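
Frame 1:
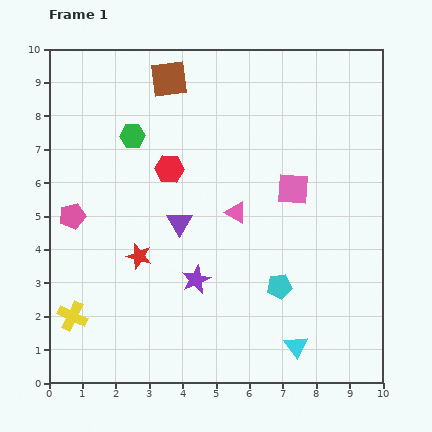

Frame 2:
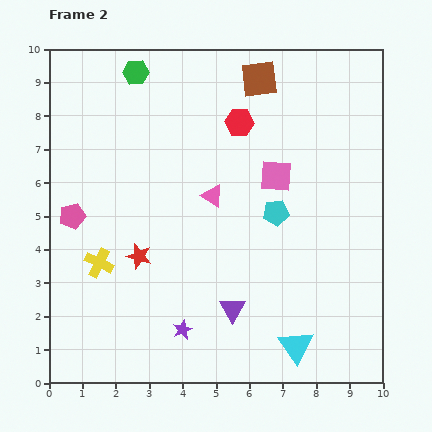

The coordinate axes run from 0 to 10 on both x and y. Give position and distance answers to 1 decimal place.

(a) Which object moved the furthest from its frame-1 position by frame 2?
the purple triangle

(moved 3.1; next 2.7)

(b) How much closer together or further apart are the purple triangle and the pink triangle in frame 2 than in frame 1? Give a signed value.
+1.8

Distance in frame 1: 1.7. Distance in frame 2: 3.5.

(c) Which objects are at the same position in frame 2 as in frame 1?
the pink pentagon, the cyan triangle, the red star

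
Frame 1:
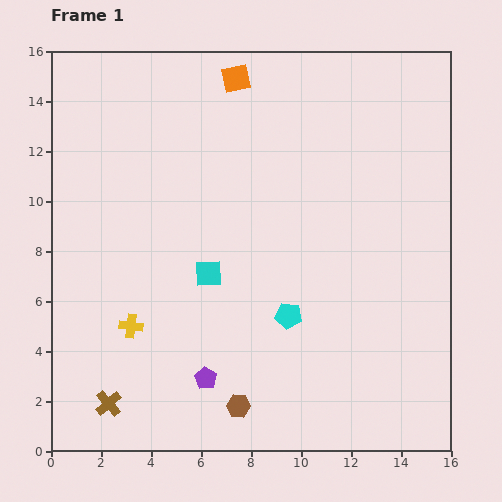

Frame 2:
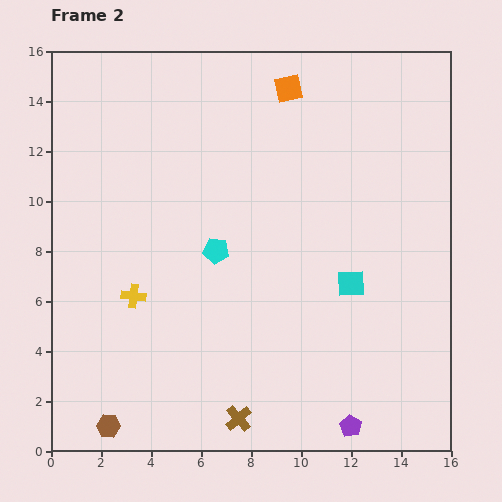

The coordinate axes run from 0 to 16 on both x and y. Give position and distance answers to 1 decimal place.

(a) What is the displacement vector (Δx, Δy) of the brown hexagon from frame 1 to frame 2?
(-5.2, -0.8)

The brown hexagon was at (7.5, 1.8) in frame 1 and (2.3, 1.0) in frame 2.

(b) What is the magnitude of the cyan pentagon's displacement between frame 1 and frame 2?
3.9

The cyan pentagon moved from (9.5, 5.4) to (6.6, 8.0), a distance of √(2.9² + 2.6²) ≈ 3.9.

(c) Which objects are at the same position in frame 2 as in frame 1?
none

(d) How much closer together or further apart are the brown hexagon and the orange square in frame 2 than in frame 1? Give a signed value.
+2.2

Distance in frame 1: 13.1. Distance in frame 2: 15.3.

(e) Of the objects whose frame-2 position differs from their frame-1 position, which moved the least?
the yellow cross

(moved 1.2)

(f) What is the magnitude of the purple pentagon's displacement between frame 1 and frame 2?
6.1

The purple pentagon moved from (6.2, 2.9) to (12.0, 1.0), a distance of √(5.8² + 1.9²) ≈ 6.1.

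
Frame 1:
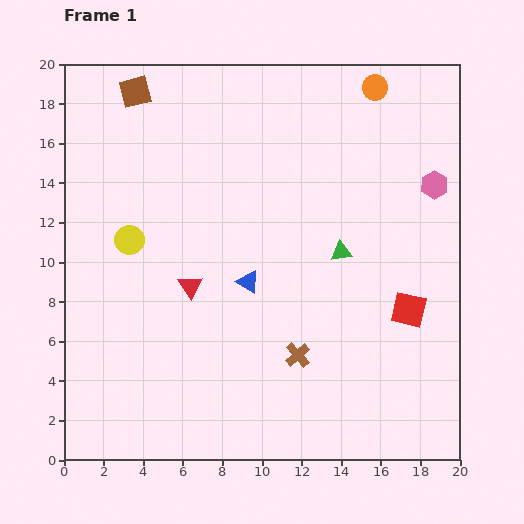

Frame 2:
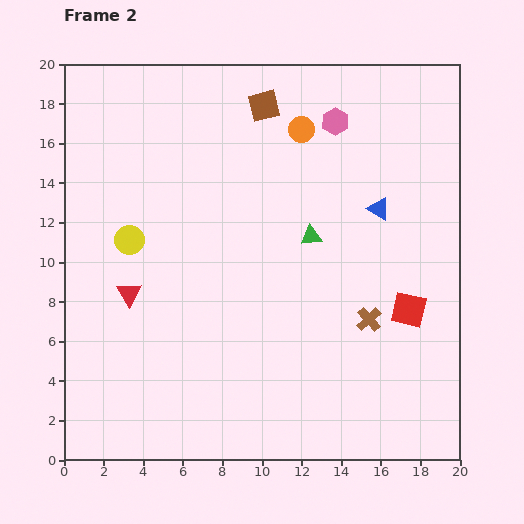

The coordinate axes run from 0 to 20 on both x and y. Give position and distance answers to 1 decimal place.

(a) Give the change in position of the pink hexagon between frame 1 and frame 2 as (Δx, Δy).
(-5.0, 3.2)

The pink hexagon was at (18.7, 13.9) in frame 1 and (13.7, 17.1) in frame 2.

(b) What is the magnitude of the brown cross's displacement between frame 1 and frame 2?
4.0

The brown cross moved from (11.8, 5.3) to (15.4, 7.1), a distance of √(3.6² + 1.8²) ≈ 4.0.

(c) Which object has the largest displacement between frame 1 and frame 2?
the blue triangle

(moved 7.6; next 6.5)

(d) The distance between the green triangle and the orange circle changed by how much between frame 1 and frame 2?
-3.1

Distance in frame 1: 8.5. Distance in frame 2: 5.4.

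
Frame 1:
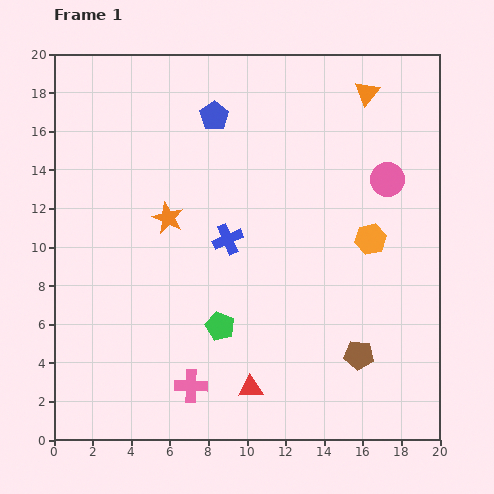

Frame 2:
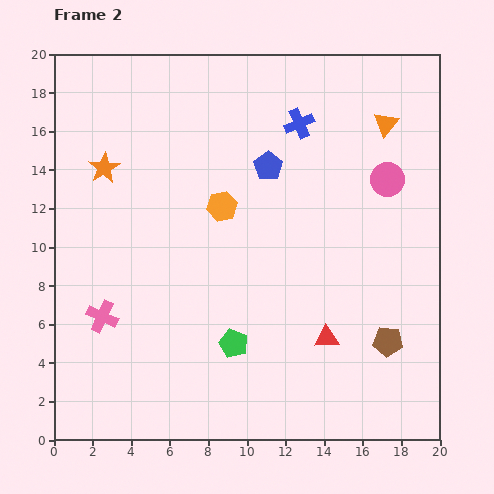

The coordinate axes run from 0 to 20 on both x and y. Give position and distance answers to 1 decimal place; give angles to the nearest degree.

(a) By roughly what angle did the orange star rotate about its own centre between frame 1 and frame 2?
16° clockwise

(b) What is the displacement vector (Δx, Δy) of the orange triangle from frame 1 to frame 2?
(1.0, -1.6)

The orange triangle was at (16.2, 18.0) in frame 1 and (17.2, 16.4) in frame 2.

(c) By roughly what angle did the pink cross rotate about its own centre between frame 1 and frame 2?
23° clockwise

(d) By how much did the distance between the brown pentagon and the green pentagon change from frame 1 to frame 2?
+0.6

Distance in frame 1: 7.4. Distance in frame 2: 8.0.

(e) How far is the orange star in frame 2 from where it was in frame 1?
4.2

The orange star moved from (5.9, 11.5) to (2.6, 14.1), a distance of √(3.3² + 2.6²) ≈ 4.2.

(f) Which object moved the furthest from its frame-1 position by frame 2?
the orange hexagon

(moved 7.9; next 7.0)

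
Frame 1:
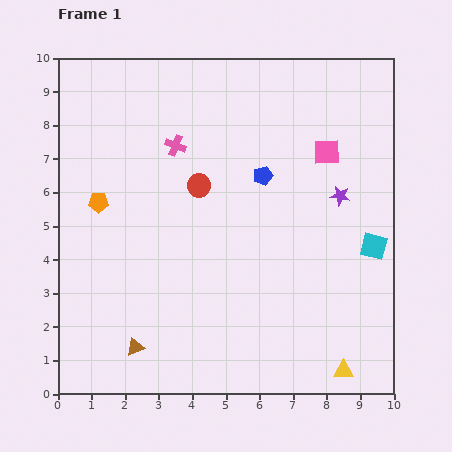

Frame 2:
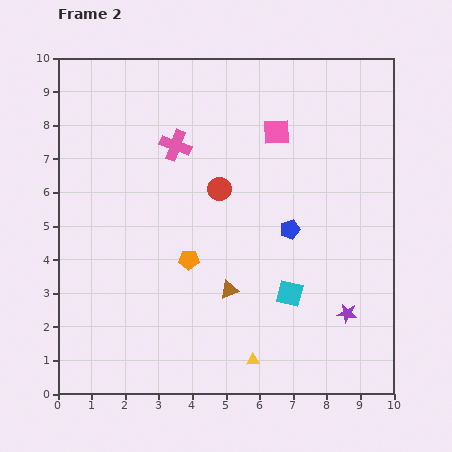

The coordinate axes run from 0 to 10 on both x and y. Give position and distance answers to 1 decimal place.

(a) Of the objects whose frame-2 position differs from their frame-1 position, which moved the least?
the red circle

(moved 0.6)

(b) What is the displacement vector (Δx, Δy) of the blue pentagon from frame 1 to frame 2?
(0.8, -1.6)

The blue pentagon was at (6.1, 6.5) in frame 1 and (6.9, 4.9) in frame 2.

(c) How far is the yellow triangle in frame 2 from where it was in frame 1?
2.7

The yellow triangle moved from (8.5, 0.7) to (5.8, 1.0), a distance of √(2.7² + 0.3²) ≈ 2.7.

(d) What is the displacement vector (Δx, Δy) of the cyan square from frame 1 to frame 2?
(-2.5, -1.4)

The cyan square was at (9.4, 4.4) in frame 1 and (6.9, 3.0) in frame 2.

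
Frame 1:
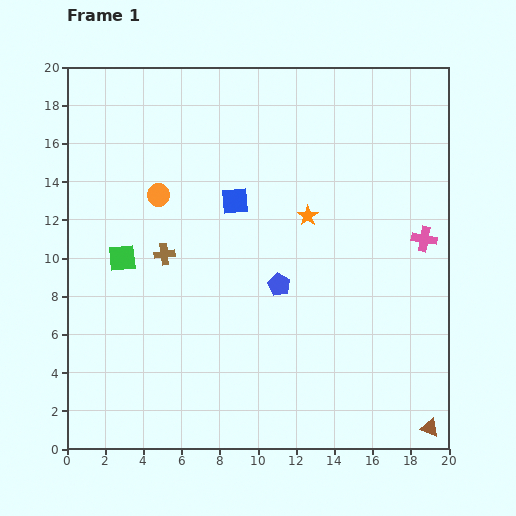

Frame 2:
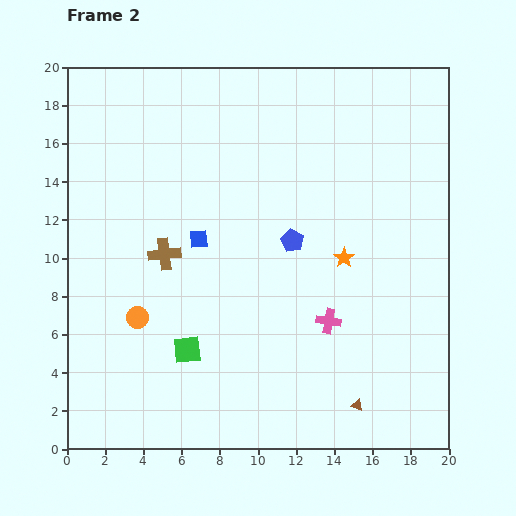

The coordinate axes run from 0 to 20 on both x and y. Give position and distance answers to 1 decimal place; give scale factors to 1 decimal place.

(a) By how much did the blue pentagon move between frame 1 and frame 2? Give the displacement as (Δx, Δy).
(0.7, 2.3)

The blue pentagon was at (11.1, 8.6) in frame 1 and (11.8, 10.9) in frame 2.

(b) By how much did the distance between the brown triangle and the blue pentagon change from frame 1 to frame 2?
-1.7

Distance in frame 1: 10.9. Distance in frame 2: 9.2.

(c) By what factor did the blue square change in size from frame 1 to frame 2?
0.7×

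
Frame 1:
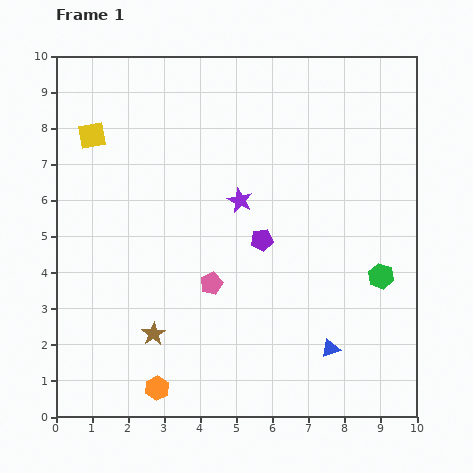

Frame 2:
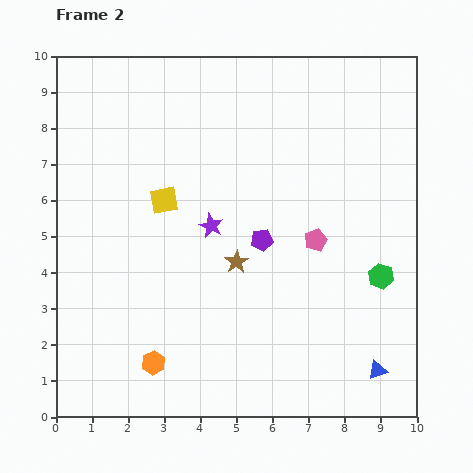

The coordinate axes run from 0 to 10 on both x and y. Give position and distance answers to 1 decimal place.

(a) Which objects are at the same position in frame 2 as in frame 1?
the green hexagon, the purple pentagon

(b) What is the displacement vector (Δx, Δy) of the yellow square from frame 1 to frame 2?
(2.0, -1.8)

The yellow square was at (1.0, 7.8) in frame 1 and (3.0, 6.0) in frame 2.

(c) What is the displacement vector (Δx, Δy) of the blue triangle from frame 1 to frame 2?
(1.3, -0.6)

The blue triangle was at (7.6, 1.9) in frame 1 and (8.9, 1.3) in frame 2.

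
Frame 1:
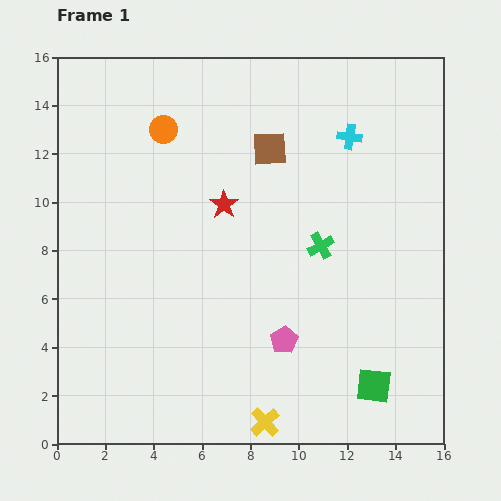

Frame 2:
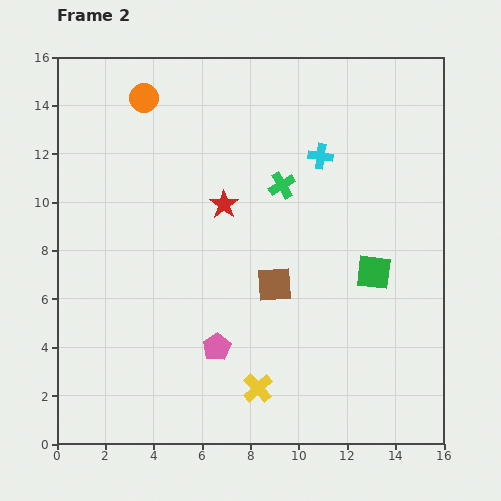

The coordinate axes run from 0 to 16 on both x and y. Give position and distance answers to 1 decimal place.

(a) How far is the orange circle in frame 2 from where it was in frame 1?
1.5

The orange circle moved from (4.4, 13.0) to (3.6, 14.3), a distance of √(0.8² + 1.3²) ≈ 1.5.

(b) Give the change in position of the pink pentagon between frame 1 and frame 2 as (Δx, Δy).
(-2.8, -0.3)

The pink pentagon was at (9.4, 4.3) in frame 1 and (6.6, 4.0) in frame 2.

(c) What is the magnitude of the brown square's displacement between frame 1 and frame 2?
5.6

The brown square moved from (8.8, 12.2) to (9.0, 6.6), a distance of √(0.2² + 5.6²) ≈ 5.6.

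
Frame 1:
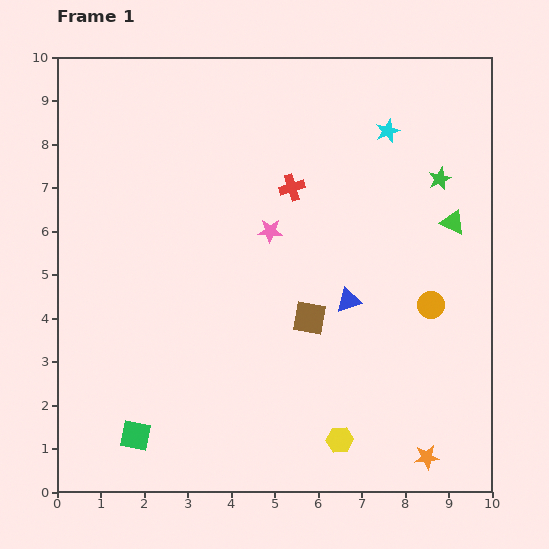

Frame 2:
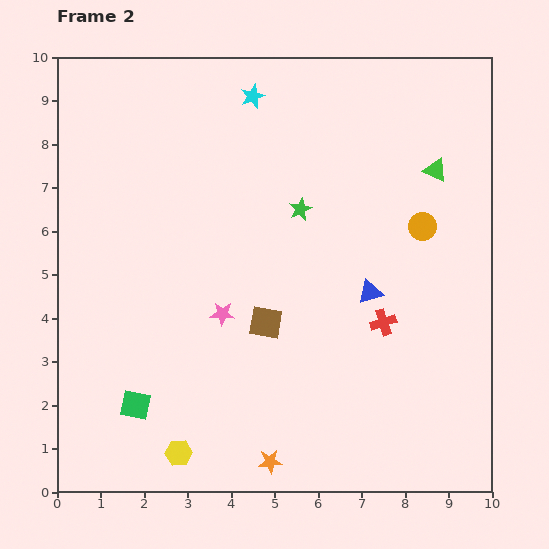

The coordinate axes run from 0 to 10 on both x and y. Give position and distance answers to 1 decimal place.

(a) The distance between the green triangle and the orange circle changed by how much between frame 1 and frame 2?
-0.7

Distance in frame 1: 2.0. Distance in frame 2: 1.3.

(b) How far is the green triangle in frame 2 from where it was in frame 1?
1.3

The green triangle moved from (9.1, 6.2) to (8.7, 7.4), a distance of √(0.4² + 1.2²) ≈ 1.3.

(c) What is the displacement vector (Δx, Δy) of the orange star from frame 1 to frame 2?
(-3.6, -0.1)

The orange star was at (8.5, 0.8) in frame 1 and (4.9, 0.7) in frame 2.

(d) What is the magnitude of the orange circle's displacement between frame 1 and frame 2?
1.8

The orange circle moved from (8.6, 4.3) to (8.4, 6.1), a distance of √(0.2² + 1.8²) ≈ 1.8.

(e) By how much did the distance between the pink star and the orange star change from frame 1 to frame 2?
-2.7

Distance in frame 1: 6.3. Distance in frame 2: 3.6.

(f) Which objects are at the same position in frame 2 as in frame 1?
none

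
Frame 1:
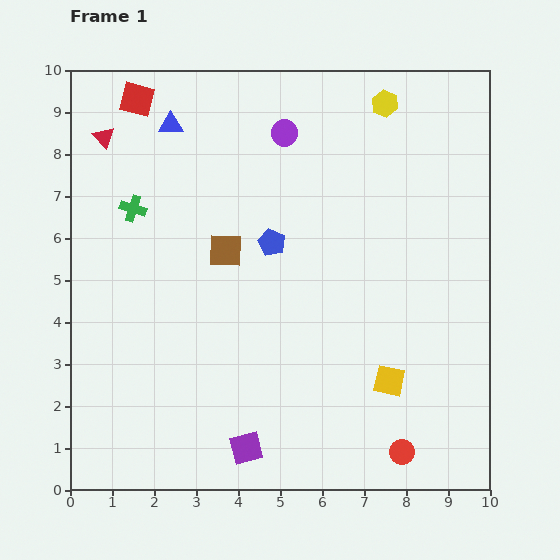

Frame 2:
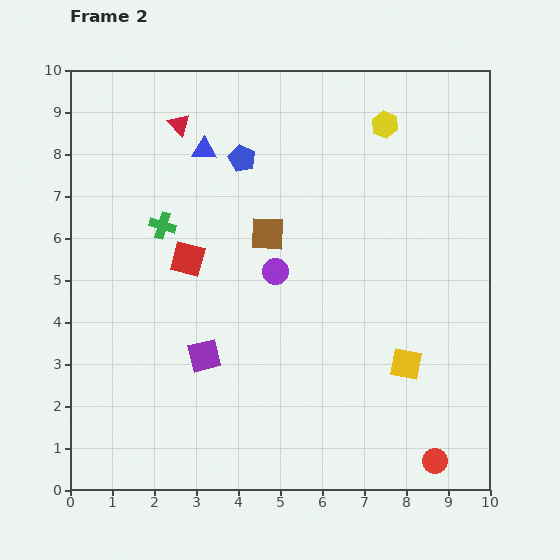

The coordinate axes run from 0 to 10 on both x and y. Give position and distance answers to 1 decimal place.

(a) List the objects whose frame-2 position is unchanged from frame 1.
none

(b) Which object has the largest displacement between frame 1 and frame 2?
the red square

(moved 4.0; next 3.3)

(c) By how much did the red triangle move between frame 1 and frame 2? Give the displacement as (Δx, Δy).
(1.8, 0.3)

The red triangle was at (0.8, 8.4) in frame 1 and (2.6, 8.7) in frame 2.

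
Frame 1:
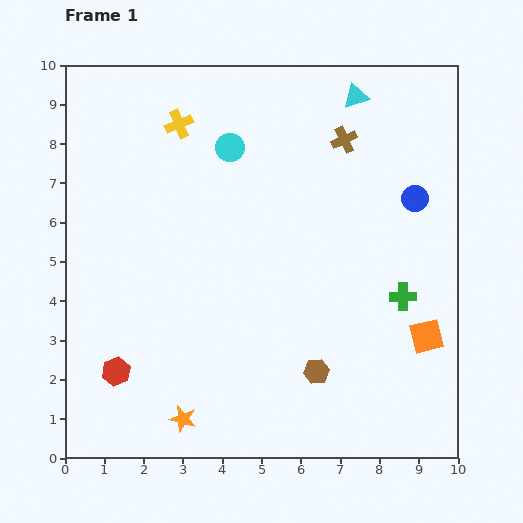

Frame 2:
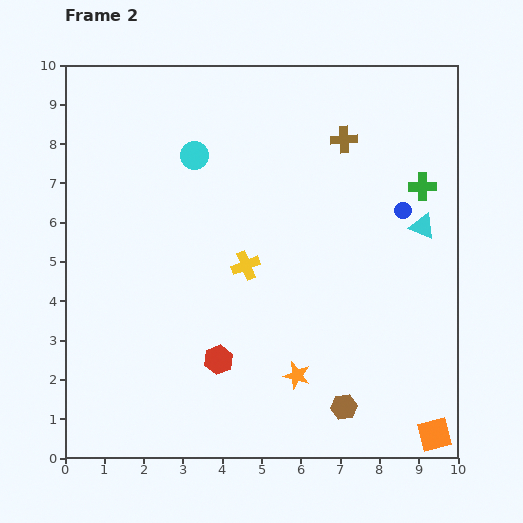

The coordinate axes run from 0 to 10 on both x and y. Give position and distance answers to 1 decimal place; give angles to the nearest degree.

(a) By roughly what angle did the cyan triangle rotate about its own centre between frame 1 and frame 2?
40° clockwise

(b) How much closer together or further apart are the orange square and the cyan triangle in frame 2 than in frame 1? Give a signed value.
-1.1

Distance in frame 1: 6.4. Distance in frame 2: 5.3.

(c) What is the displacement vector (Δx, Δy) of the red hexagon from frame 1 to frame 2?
(2.6, 0.3)

The red hexagon was at (1.3, 2.2) in frame 1 and (3.9, 2.5) in frame 2.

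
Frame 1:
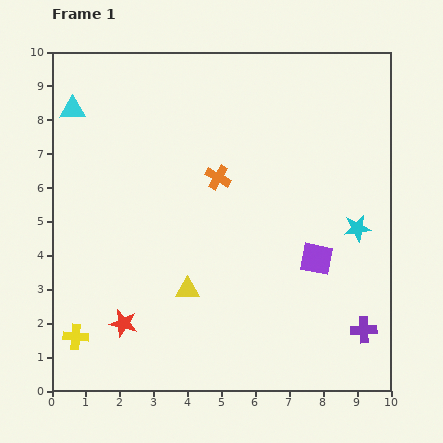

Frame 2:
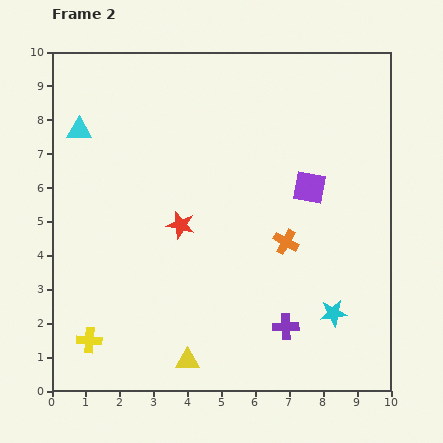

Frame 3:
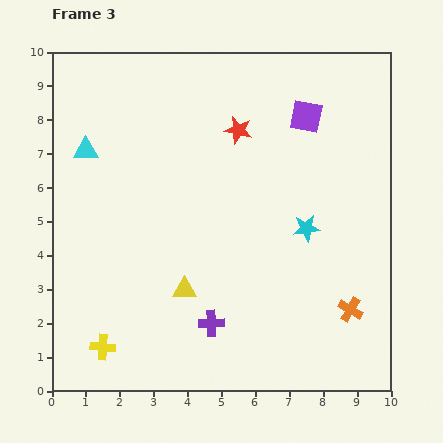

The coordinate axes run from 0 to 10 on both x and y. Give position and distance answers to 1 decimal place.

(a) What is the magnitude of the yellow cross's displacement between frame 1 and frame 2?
0.4

The yellow cross moved from (0.7, 1.6) to (1.1, 1.5), a distance of √(0.4² + 0.1²) ≈ 0.4.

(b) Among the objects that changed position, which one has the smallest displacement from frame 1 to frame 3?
the yellow triangle

(moved 0.1)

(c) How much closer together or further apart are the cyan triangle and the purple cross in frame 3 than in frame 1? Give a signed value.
-4.5

Distance in frame 1: 10.8. Distance in frame 3: 6.3.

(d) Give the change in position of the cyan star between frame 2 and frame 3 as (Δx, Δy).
(-0.8, 2.5)

The cyan star was at (8.3, 2.3) in frame 2 and (7.5, 4.8) in frame 3.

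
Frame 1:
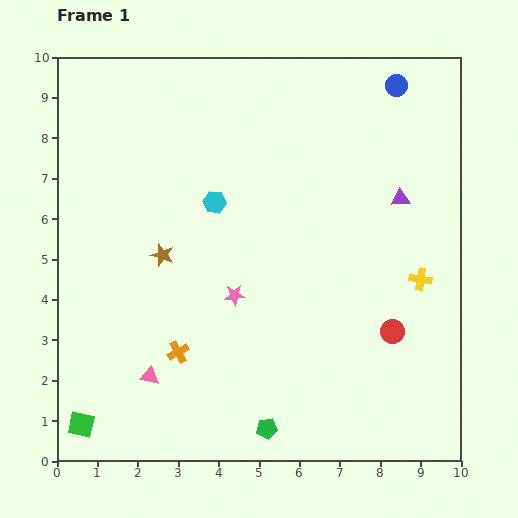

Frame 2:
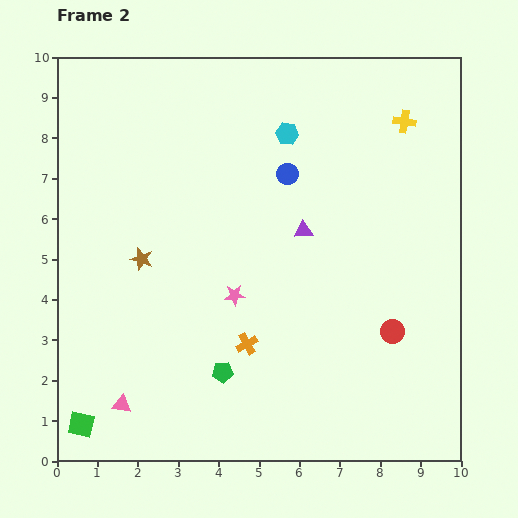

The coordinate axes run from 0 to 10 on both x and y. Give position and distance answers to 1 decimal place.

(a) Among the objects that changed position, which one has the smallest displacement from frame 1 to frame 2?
the brown star

(moved 0.5)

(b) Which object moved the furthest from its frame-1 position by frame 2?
the yellow cross

(moved 3.9; next 3.5)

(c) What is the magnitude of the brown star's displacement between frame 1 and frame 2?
0.5

The brown star moved from (2.6, 5.1) to (2.1, 5.0), a distance of √(0.5² + 0.1²) ≈ 0.5.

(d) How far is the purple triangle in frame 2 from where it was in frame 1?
2.5

The purple triangle moved from (8.5, 6.5) to (6.1, 5.7), a distance of √(2.4² + 0.8²) ≈ 2.5.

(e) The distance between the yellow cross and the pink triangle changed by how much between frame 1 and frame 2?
+2.8

Distance in frame 1: 7.1. Distance in frame 2: 9.9.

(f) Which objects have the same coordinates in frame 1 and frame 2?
the red circle, the green square, the pink star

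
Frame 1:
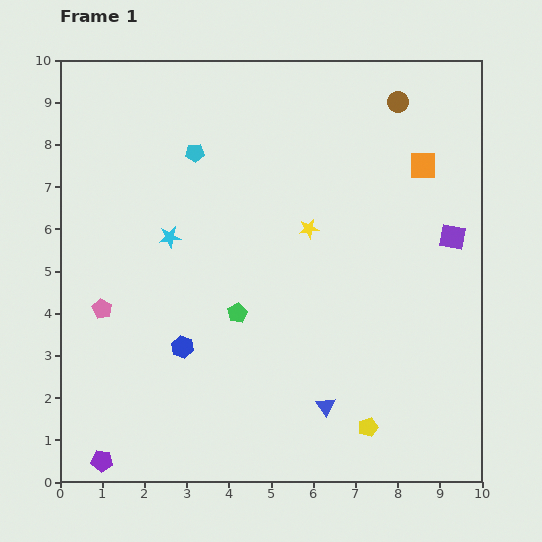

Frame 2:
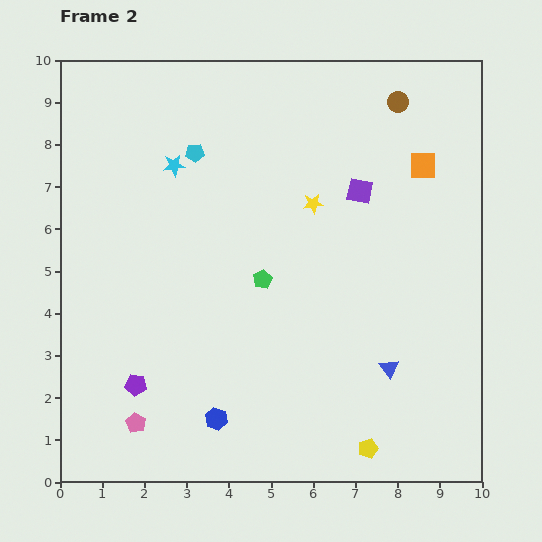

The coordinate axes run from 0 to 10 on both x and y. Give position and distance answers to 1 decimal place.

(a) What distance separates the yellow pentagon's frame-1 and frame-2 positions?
0.5

The yellow pentagon moved from (7.3, 1.3) to (7.3, 0.8), a distance of √(0.0² + 0.5²) ≈ 0.5.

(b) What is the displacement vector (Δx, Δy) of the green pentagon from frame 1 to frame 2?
(0.6, 0.8)

The green pentagon was at (4.2, 4.0) in frame 1 and (4.8, 4.8) in frame 2.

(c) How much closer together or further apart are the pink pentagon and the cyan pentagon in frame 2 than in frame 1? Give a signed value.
+2.3

Distance in frame 1: 4.3. Distance in frame 2: 6.6.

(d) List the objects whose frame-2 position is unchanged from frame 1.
the orange square, the brown circle, the cyan pentagon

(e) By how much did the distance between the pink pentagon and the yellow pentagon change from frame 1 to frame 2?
-1.4

Distance in frame 1: 6.9. Distance in frame 2: 5.5.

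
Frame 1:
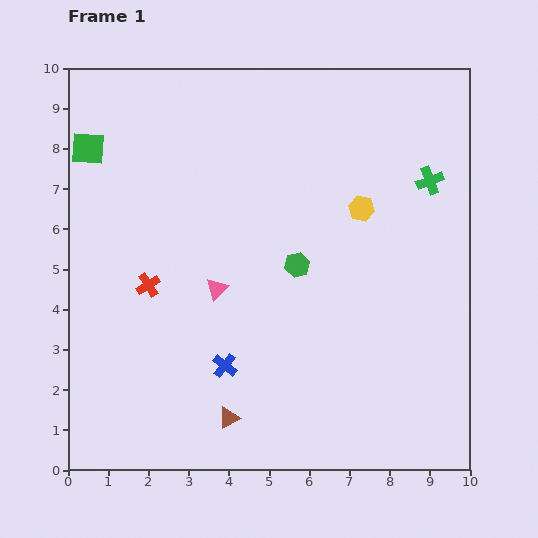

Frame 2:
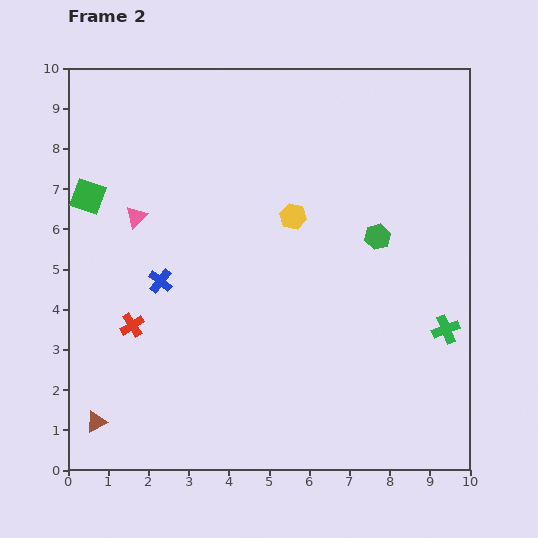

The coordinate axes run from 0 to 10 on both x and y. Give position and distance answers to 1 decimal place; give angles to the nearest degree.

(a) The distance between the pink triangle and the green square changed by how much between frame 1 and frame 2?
-3.4

Distance in frame 1: 4.7. Distance in frame 2: 1.3.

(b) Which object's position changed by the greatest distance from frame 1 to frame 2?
the green cross

(moved 3.7; next 3.3)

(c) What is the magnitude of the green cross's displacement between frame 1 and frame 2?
3.7

The green cross moved from (9.0, 7.2) to (9.4, 3.5), a distance of √(0.4² + 3.7²) ≈ 3.7.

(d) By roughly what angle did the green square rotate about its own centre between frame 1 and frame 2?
15° clockwise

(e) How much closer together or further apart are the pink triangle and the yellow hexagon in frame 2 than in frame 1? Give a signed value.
-0.2

Distance in frame 1: 4.1. Distance in frame 2: 3.9.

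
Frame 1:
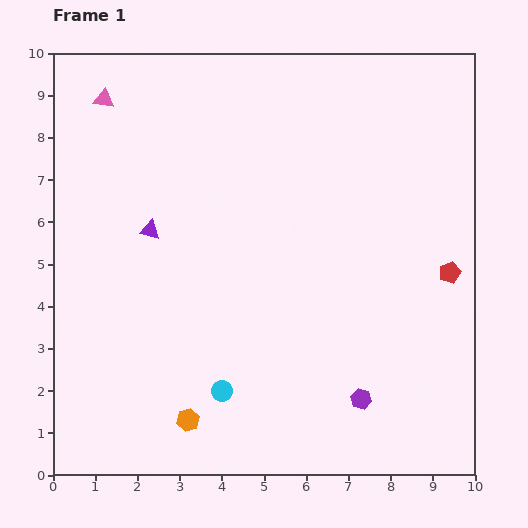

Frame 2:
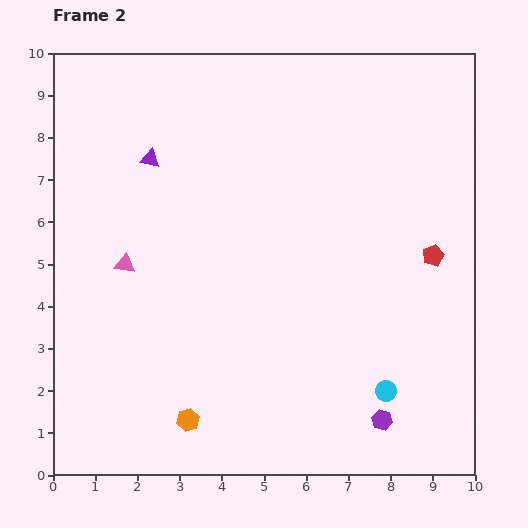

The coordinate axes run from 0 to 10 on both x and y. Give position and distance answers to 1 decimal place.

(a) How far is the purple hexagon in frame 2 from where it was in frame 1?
0.7

The purple hexagon moved from (7.3, 1.8) to (7.8, 1.3), a distance of √(0.5² + 0.5²) ≈ 0.7.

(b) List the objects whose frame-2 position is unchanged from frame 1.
the orange hexagon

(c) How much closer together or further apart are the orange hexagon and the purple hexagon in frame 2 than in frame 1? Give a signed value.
+0.5

Distance in frame 1: 4.1. Distance in frame 2: 4.6.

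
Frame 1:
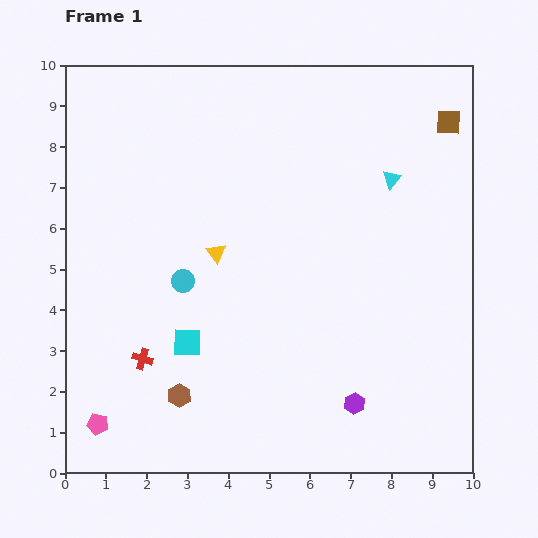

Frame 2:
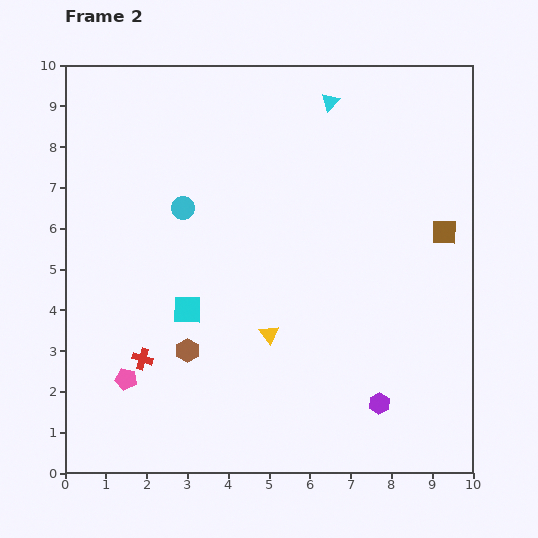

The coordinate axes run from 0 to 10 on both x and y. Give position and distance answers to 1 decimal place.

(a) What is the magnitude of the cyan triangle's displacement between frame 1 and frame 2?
2.4

The cyan triangle moved from (8.0, 7.2) to (6.5, 9.1), a distance of √(1.5² + 1.9²) ≈ 2.4.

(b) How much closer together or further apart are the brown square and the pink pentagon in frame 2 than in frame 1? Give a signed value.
-2.7

Distance in frame 1: 11.3. Distance in frame 2: 8.6.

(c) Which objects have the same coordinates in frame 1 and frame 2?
the red cross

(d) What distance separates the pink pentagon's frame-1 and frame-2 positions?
1.3

The pink pentagon moved from (0.8, 1.2) to (1.5, 2.3), a distance of √(0.7² + 1.1²) ≈ 1.3.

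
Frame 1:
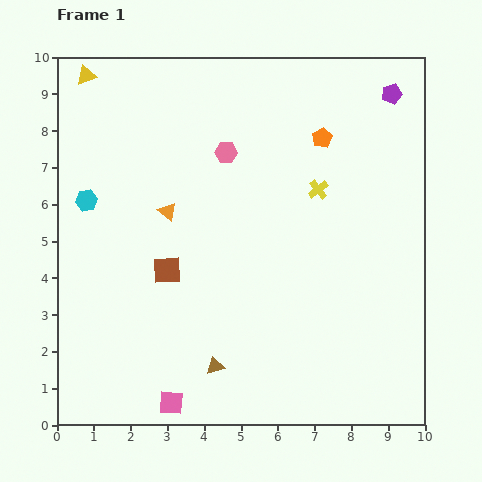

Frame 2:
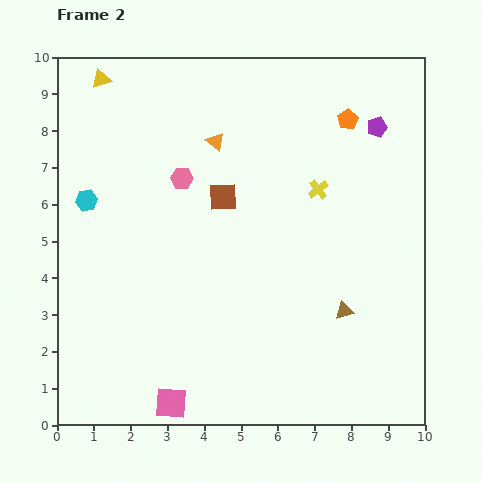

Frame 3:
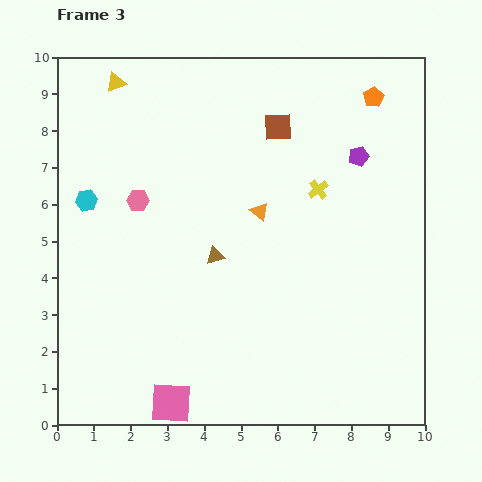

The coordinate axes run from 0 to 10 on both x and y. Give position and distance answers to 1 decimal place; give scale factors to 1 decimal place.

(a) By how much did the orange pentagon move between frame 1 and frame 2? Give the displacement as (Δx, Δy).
(0.7, 0.5)

The orange pentagon was at (7.2, 7.8) in frame 1 and (7.9, 8.3) in frame 2.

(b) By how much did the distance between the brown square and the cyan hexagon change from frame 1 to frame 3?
+2.7

Distance in frame 1: 2.9. Distance in frame 3: 5.6.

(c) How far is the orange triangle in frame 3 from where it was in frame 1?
2.5

The orange triangle moved from (3.0, 5.8) to (5.5, 5.8), a distance of √(2.5² + 0.0²) ≈ 2.5.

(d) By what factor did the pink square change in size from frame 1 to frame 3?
1.7×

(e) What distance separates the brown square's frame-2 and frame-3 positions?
2.4

The brown square moved from (4.5, 6.2) to (6.0, 8.1), a distance of √(1.5² + 1.9²) ≈ 2.4.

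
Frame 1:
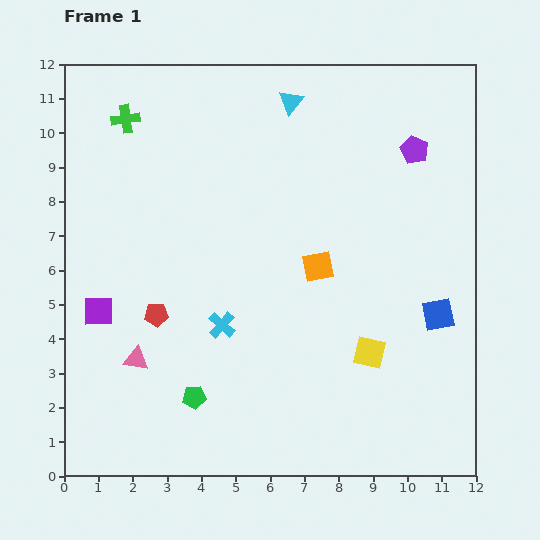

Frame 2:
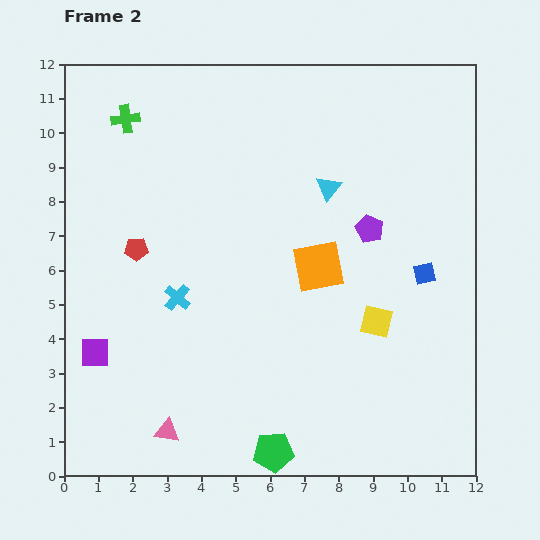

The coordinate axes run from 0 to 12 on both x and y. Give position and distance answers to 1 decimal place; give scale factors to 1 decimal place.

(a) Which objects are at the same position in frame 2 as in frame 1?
the green cross, the orange square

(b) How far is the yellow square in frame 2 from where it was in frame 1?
0.9

The yellow square moved from (8.9, 3.6) to (9.1, 4.5), a distance of √(0.2² + 0.9²) ≈ 0.9.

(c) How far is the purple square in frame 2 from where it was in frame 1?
1.2

The purple square moved from (1.0, 4.8) to (0.9, 3.6), a distance of √(0.1² + 1.2²) ≈ 1.2.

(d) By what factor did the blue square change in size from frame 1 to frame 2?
0.7×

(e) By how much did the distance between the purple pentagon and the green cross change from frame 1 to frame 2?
-0.6

Distance in frame 1: 8.4. Distance in frame 2: 7.8.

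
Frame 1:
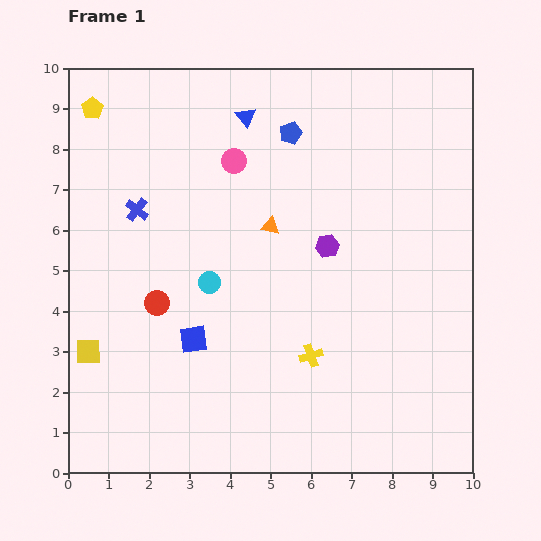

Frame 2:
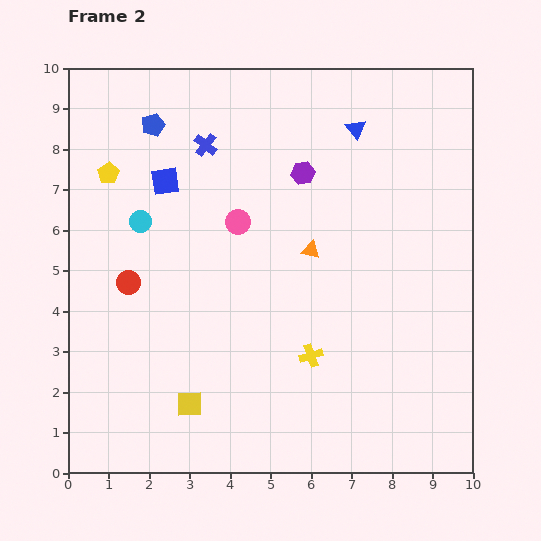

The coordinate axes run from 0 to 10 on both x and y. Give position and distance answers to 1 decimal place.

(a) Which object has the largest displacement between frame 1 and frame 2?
the blue square

(moved 4.0; next 3.4)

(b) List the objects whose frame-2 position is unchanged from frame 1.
the yellow cross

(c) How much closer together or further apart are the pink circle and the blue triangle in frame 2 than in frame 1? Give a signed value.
+2.6

Distance in frame 1: 1.1. Distance in frame 2: 3.7.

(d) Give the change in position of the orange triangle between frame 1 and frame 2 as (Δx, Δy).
(1.0, -0.6)

The orange triangle was at (5.0, 6.1) in frame 1 and (6.0, 5.5) in frame 2.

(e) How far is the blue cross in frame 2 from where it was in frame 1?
2.3

The blue cross moved from (1.7, 6.5) to (3.4, 8.1), a distance of √(1.7² + 1.6²) ≈ 2.3.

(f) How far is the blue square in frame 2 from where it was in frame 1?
4.0

The blue square moved from (3.1, 3.3) to (2.4, 7.2), a distance of √(0.7² + 3.9²) ≈ 4.0.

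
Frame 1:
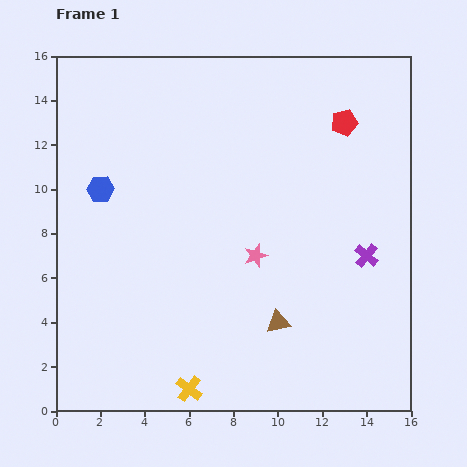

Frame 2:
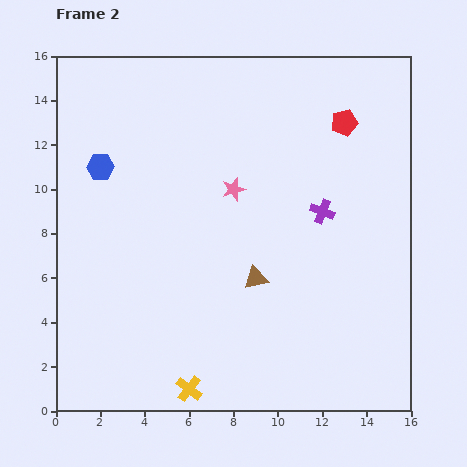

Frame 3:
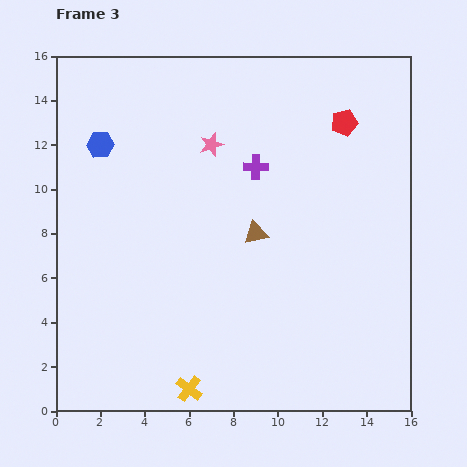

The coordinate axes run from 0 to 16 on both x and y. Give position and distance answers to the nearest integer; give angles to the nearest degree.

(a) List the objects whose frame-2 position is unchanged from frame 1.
the yellow cross, the red pentagon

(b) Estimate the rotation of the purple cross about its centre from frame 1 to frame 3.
40° counter-clockwise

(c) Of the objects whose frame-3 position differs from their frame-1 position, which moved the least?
the blue hexagon

(moved 2)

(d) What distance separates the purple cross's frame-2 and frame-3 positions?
4

The purple cross moved from (12, 9) to (9, 11), a distance of √(3² + 2²) ≈ 4.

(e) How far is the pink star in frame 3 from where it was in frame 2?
2

The pink star moved from (8, 10) to (7, 12), a distance of √(1² + 2²) ≈ 2.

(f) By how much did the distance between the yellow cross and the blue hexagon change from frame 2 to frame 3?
+1

Distance in frame 2: 11. Distance in frame 3: 12.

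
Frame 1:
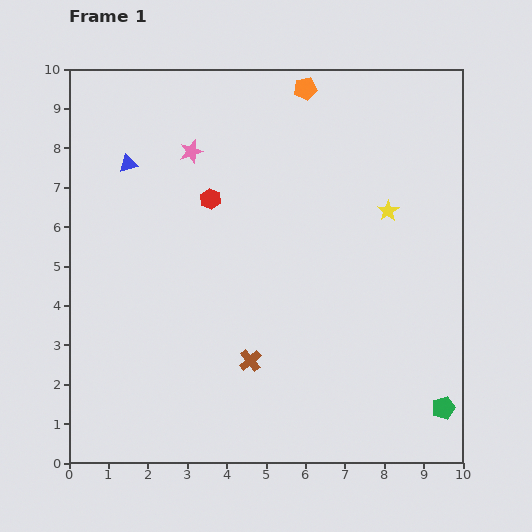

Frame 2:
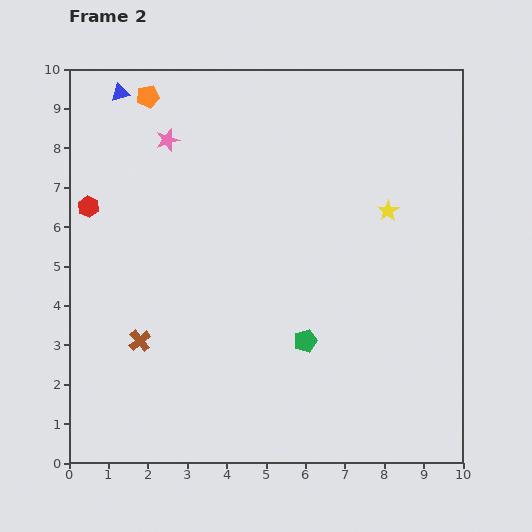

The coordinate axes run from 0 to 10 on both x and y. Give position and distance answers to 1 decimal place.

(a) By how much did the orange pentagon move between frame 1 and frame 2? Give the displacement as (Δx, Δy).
(-4.0, -0.2)

The orange pentagon was at (6.0, 9.5) in frame 1 and (2.0, 9.3) in frame 2.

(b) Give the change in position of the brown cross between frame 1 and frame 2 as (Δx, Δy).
(-2.8, 0.5)

The brown cross was at (4.6, 2.6) in frame 1 and (1.8, 3.1) in frame 2.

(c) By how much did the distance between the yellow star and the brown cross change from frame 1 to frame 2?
+1.9

Distance in frame 1: 5.2. Distance in frame 2: 7.1.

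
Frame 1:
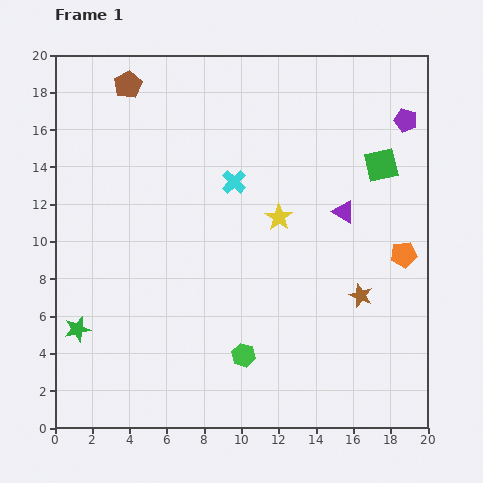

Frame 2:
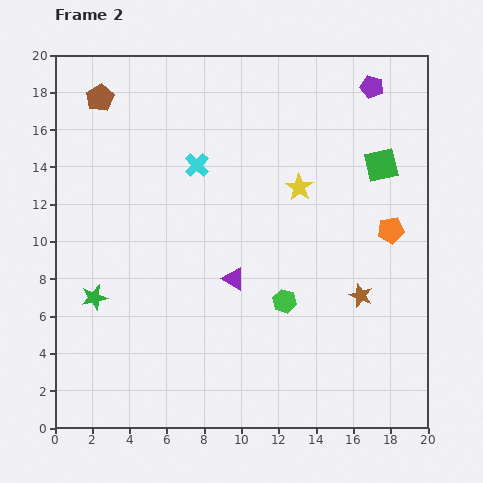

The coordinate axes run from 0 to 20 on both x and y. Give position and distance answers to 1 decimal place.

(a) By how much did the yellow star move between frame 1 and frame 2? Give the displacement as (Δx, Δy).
(1.1, 1.6)

The yellow star was at (12.0, 11.3) in frame 1 and (13.1, 12.9) in frame 2.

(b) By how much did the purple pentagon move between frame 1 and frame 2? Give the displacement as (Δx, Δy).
(-1.8, 1.8)

The purple pentagon was at (18.8, 16.5) in frame 1 and (17.0, 18.3) in frame 2.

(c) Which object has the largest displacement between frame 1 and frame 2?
the purple triangle

(moved 6.9; next 3.6)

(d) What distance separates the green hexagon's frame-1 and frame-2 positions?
3.6

The green hexagon moved from (10.1, 3.9) to (12.3, 6.8), a distance of √(2.2² + 2.9²) ≈ 3.6.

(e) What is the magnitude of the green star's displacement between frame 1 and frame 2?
1.9

The green star moved from (1.2, 5.3) to (2.1, 7.0), a distance of √(0.9² + 1.7²) ≈ 1.9.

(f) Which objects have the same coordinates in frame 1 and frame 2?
the green square, the brown star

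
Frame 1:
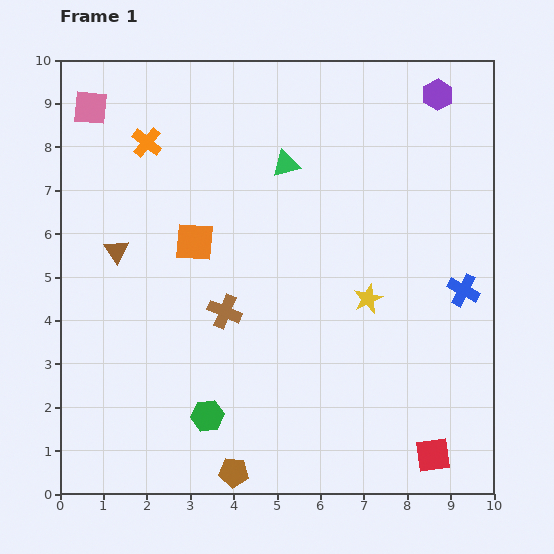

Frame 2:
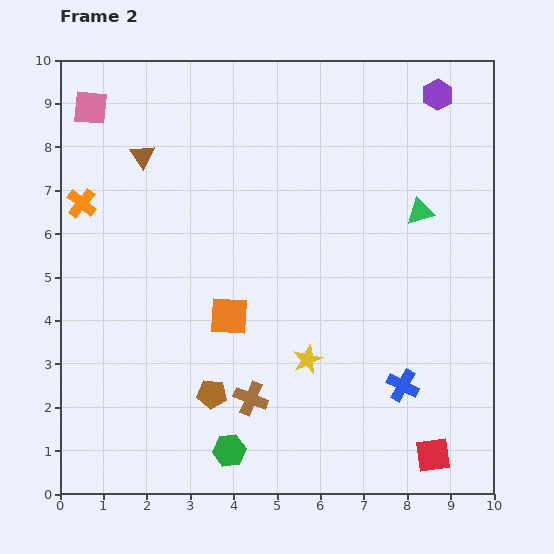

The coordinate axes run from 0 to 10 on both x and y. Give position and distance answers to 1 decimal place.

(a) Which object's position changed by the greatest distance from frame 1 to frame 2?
the green triangle

(moved 3.3; next 2.6)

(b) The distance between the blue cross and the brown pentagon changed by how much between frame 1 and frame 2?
-2.4

Distance in frame 1: 6.8. Distance in frame 2: 4.4.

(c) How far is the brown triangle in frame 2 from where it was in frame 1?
2.3

The brown triangle moved from (1.3, 5.6) to (1.9, 7.8), a distance of √(0.6² + 2.2²) ≈ 2.3.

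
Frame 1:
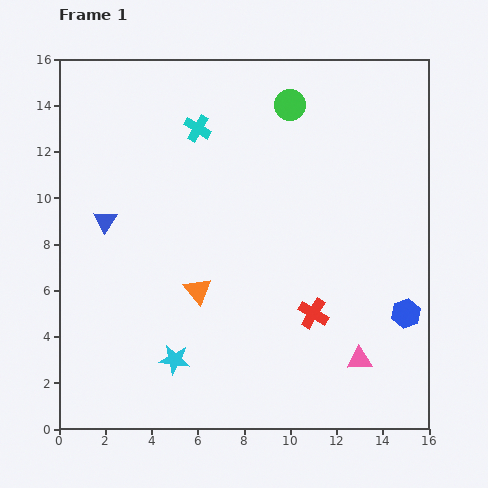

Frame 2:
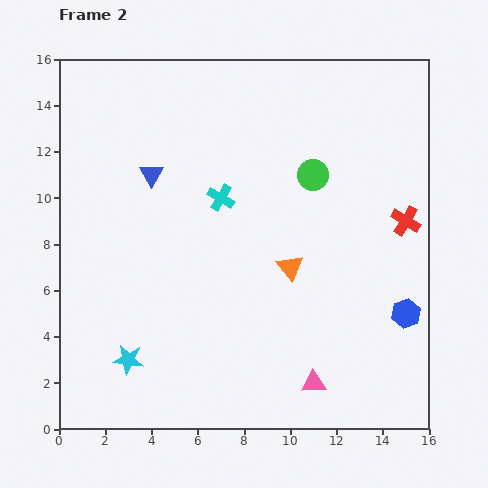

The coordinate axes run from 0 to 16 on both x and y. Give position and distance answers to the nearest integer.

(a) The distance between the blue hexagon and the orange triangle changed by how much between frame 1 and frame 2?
-4

Distance in frame 1: 9. Distance in frame 2: 5.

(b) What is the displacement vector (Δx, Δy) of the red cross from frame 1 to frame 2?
(4, 4)

The red cross was at (11, 5) in frame 1 and (15, 9) in frame 2.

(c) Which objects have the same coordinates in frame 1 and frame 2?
the blue hexagon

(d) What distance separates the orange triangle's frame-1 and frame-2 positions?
4

The orange triangle moved from (6, 6) to (10, 7), a distance of √(4² + 1²) ≈ 4.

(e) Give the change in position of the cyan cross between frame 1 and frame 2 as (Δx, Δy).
(1, -3)

The cyan cross was at (6, 13) in frame 1 and (7, 10) in frame 2.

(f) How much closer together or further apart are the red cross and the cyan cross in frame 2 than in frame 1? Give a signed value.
-1

Distance in frame 1: 9. Distance in frame 2: 8.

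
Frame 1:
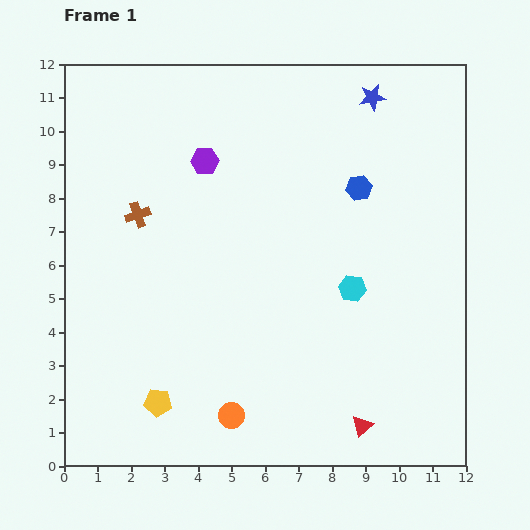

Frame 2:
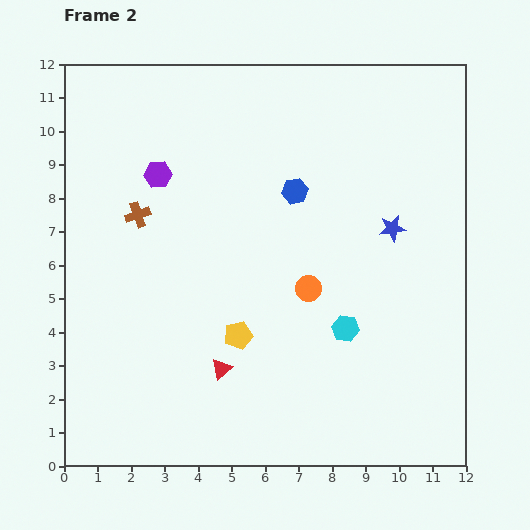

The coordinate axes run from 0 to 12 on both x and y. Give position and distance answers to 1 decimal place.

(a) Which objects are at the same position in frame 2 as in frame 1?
the brown cross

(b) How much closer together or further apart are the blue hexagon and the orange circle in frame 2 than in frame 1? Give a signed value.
-4.9

Distance in frame 1: 7.8. Distance in frame 2: 2.9.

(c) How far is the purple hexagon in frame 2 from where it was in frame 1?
1.5

The purple hexagon moved from (4.2, 9.1) to (2.8, 8.7), a distance of √(1.4² + 0.4²) ≈ 1.5.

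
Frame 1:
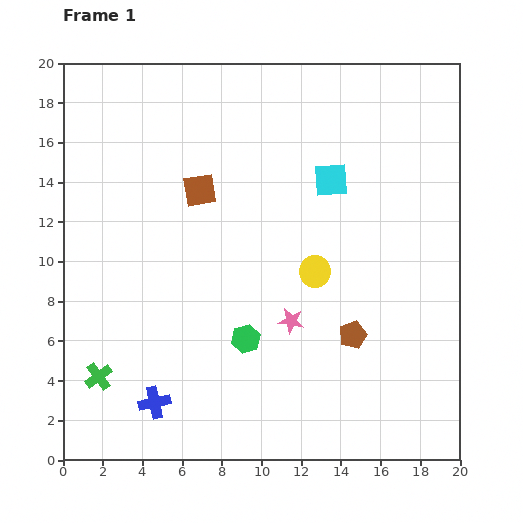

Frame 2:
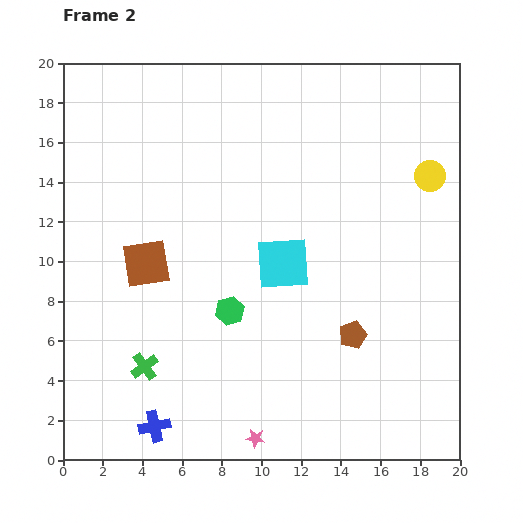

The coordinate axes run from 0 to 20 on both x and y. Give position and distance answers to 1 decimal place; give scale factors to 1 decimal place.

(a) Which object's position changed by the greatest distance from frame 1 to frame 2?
the yellow circle

(moved 7.5; next 6.2)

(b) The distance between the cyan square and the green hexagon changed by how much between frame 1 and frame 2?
-5.5

Distance in frame 1: 9.1. Distance in frame 2: 3.6.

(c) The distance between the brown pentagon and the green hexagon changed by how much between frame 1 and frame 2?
+0.9

Distance in frame 1: 5.4. Distance in frame 2: 6.3.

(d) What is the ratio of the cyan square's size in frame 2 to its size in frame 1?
1.6×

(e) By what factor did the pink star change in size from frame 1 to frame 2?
0.7×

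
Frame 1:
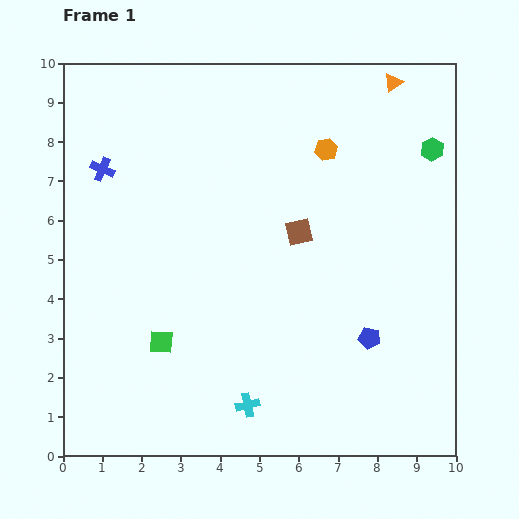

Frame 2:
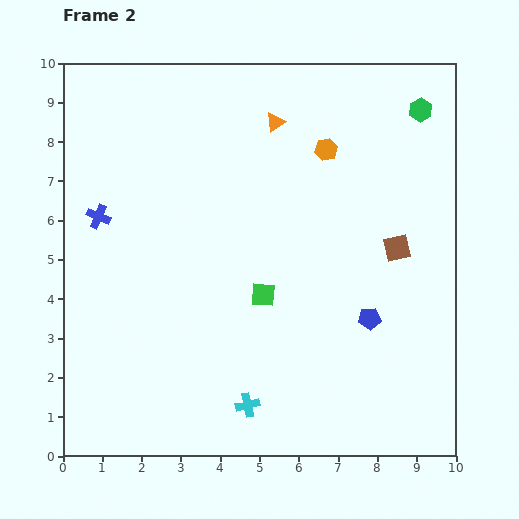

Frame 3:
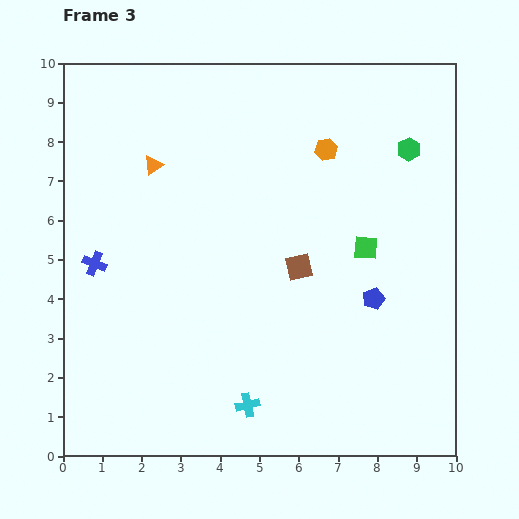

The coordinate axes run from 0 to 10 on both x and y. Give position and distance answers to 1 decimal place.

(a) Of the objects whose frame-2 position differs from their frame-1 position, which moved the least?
the blue pentagon

(moved 0.5)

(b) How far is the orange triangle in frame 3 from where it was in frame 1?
6.5

The orange triangle moved from (8.4, 9.5) to (2.3, 7.4), a distance of √(6.1² + 2.1²) ≈ 6.5.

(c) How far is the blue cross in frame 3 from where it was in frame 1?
2.4

The blue cross moved from (1.0, 7.3) to (0.8, 4.9), a distance of √(0.2² + 2.4²) ≈ 2.4.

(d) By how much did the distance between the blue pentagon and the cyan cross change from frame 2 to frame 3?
+0.4

Distance in frame 2: 3.8. Distance in frame 3: 4.2.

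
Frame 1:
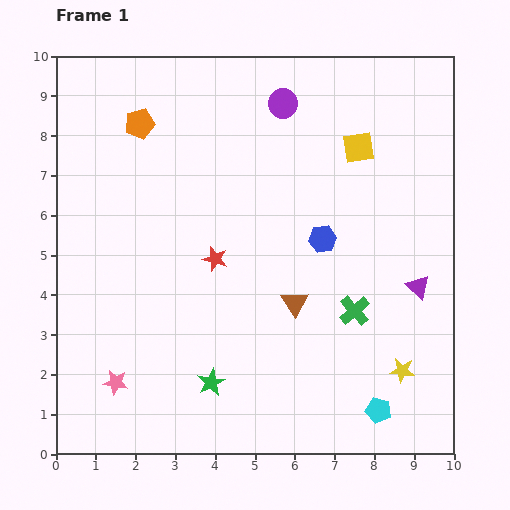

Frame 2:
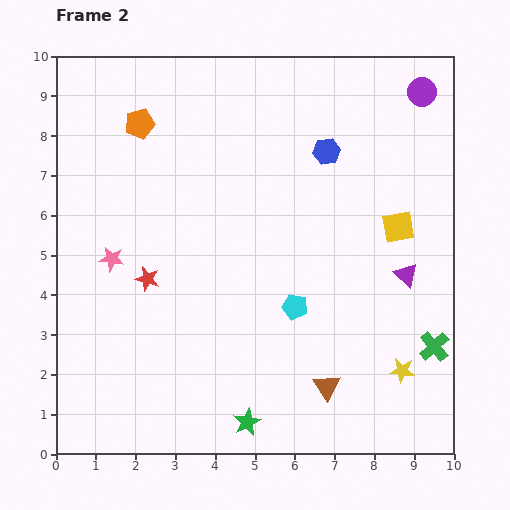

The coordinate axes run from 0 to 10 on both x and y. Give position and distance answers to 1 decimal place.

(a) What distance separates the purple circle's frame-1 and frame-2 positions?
3.5

The purple circle moved from (5.7, 8.8) to (9.2, 9.1), a distance of √(3.5² + 0.3²) ≈ 3.5.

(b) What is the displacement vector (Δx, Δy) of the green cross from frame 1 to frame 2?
(2.0, -0.9)

The green cross was at (7.5, 3.6) in frame 1 and (9.5, 2.7) in frame 2.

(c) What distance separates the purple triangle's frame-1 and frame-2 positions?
0.4

The purple triangle moved from (9.1, 4.2) to (8.8, 4.5), a distance of √(0.3² + 0.3²) ≈ 0.4.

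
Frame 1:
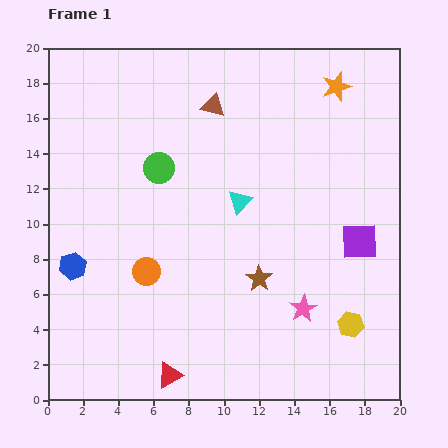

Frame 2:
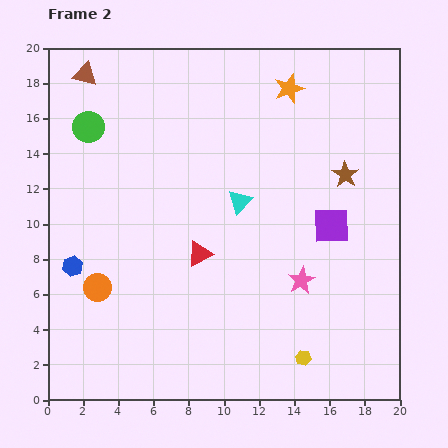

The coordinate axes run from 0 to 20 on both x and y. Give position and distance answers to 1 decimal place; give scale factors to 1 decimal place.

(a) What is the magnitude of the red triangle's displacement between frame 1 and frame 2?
7.1

The red triangle moved from (6.9, 1.4) to (8.6, 8.3), a distance of √(1.7² + 6.9²) ≈ 7.1.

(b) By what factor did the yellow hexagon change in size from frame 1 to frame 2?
0.6×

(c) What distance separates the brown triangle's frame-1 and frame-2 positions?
7.5

The brown triangle moved from (9.4, 16.7) to (2.1, 18.5), a distance of √(7.3² + 1.8²) ≈ 7.5.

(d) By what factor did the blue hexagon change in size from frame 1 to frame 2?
0.7×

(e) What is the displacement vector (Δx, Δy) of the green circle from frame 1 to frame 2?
(-4.0, 2.3)

The green circle was at (6.3, 13.2) in frame 1 and (2.3, 15.5) in frame 2.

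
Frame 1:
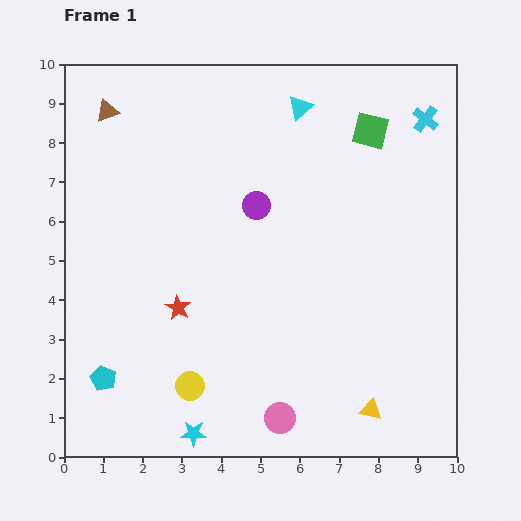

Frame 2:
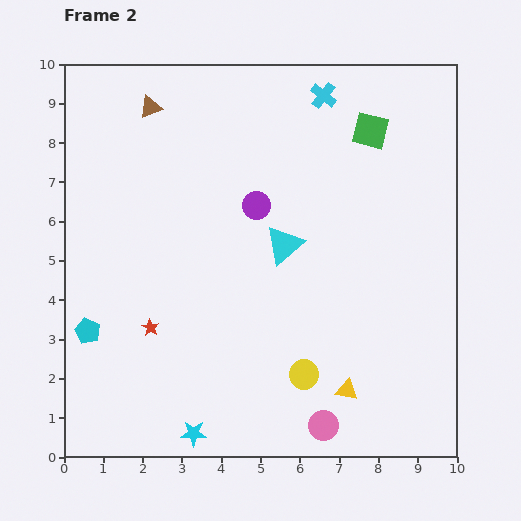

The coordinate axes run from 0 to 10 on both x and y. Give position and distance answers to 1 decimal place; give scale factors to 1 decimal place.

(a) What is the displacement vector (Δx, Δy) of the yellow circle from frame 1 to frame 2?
(2.9, 0.3)

The yellow circle was at (3.2, 1.8) in frame 1 and (6.1, 2.1) in frame 2.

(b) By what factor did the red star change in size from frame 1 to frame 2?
0.7×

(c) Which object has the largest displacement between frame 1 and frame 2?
the cyan triangle

(moved 3.5; next 2.9)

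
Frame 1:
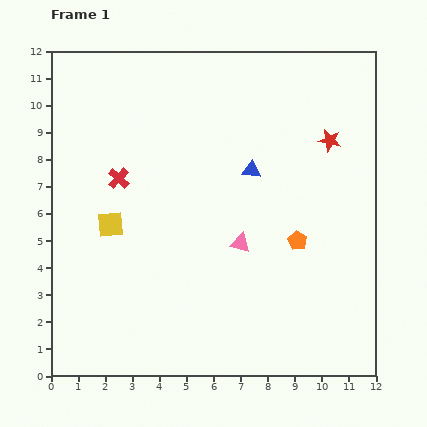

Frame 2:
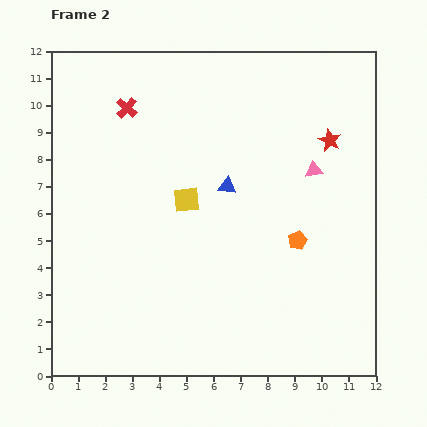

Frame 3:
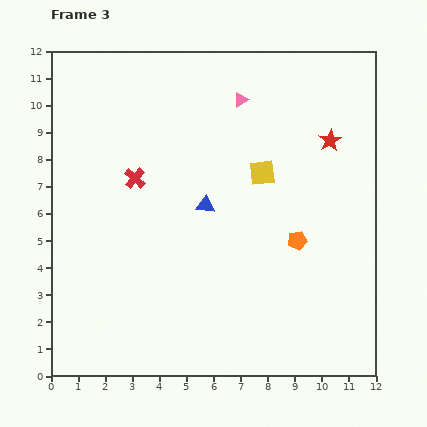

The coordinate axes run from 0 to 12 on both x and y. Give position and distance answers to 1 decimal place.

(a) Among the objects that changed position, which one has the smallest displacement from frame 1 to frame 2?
the blue triangle

(moved 1.1)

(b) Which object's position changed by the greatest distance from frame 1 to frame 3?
the yellow square

(moved 5.9; next 5.3)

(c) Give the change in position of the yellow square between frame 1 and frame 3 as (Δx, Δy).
(5.6, 1.9)

The yellow square was at (2.2, 5.6) in frame 1 and (7.8, 7.5) in frame 3.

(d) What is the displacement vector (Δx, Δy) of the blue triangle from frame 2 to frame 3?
(-0.8, -0.7)

The blue triangle was at (6.5, 7.0) in frame 2 and (5.7, 6.3) in frame 3.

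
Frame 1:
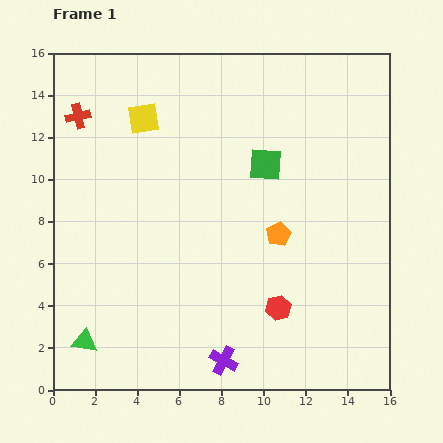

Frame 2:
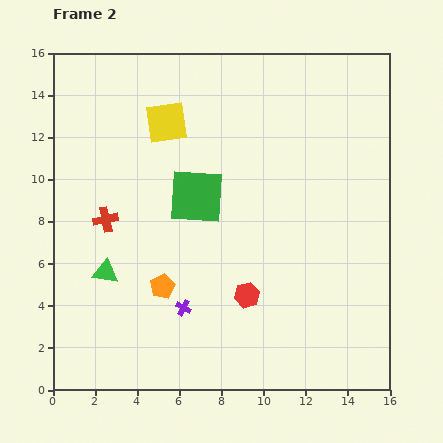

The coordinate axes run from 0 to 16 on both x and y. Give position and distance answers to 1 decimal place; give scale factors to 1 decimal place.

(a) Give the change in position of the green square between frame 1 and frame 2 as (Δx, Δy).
(-3.3, -1.5)

The green square was at (10.1, 10.7) in frame 1 and (6.8, 9.2) in frame 2.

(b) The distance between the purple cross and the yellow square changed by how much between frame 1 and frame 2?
-3.3

Distance in frame 1: 12.1. Distance in frame 2: 8.8.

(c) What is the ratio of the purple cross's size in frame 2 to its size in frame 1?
0.6×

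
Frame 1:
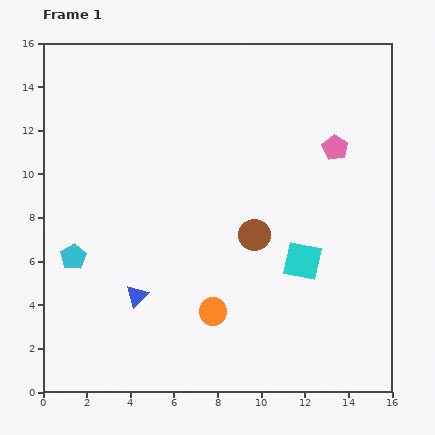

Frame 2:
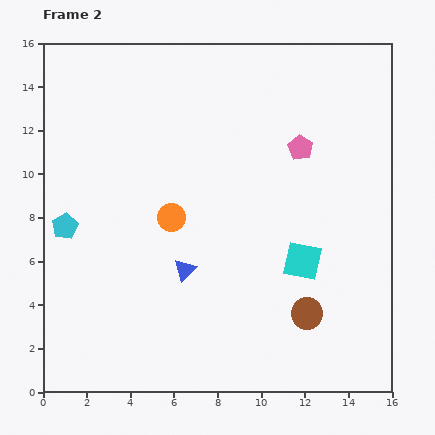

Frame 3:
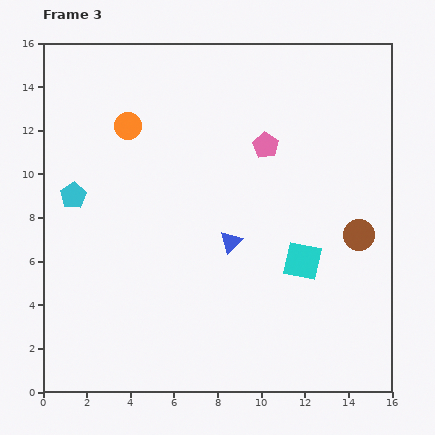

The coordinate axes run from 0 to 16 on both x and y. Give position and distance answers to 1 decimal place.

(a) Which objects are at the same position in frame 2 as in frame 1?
the cyan square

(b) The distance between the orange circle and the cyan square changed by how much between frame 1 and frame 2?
+1.6

Distance in frame 1: 4.7. Distance in frame 2: 6.3.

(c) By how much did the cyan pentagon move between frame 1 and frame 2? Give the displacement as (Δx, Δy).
(-0.4, 1.4)

The cyan pentagon was at (1.4, 6.2) in frame 1 and (1.0, 7.6) in frame 2.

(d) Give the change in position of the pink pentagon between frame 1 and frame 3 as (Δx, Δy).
(-3.2, 0.1)

The pink pentagon was at (13.4, 11.2) in frame 1 and (10.2, 11.3) in frame 3.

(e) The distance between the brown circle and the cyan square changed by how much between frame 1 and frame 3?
+0.4

Distance in frame 1: 2.5. Distance in frame 3: 2.9.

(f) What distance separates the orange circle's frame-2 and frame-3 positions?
4.7

The orange circle moved from (5.9, 8.0) to (3.9, 12.2), a distance of √(2.0² + 4.2²) ≈ 4.7.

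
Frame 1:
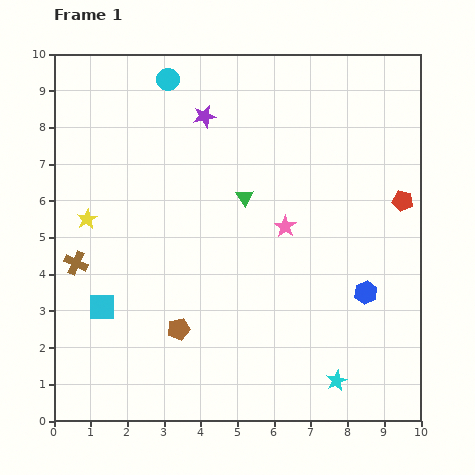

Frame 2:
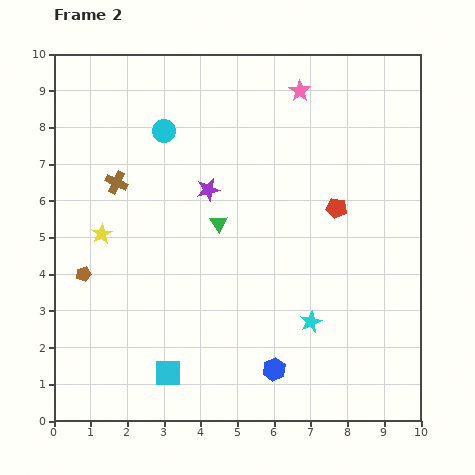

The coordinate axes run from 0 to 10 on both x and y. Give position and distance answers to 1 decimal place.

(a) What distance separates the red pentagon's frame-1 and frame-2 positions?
1.8

The red pentagon moved from (9.5, 6.0) to (7.7, 5.8), a distance of √(1.8² + 0.2²) ≈ 1.8.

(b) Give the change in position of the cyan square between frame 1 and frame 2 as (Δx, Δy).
(1.8, -1.8)

The cyan square was at (1.3, 3.1) in frame 1 and (3.1, 1.3) in frame 2.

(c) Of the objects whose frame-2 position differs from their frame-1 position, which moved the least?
the yellow star

(moved 0.6)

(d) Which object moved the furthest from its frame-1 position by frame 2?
the pink star

(moved 3.7; next 3.3)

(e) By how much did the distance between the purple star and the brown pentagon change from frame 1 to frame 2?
-1.7

Distance in frame 1: 5.8. Distance in frame 2: 4.1.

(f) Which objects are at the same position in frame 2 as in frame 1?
none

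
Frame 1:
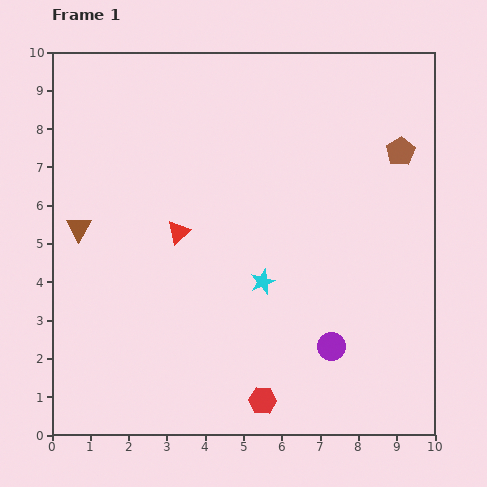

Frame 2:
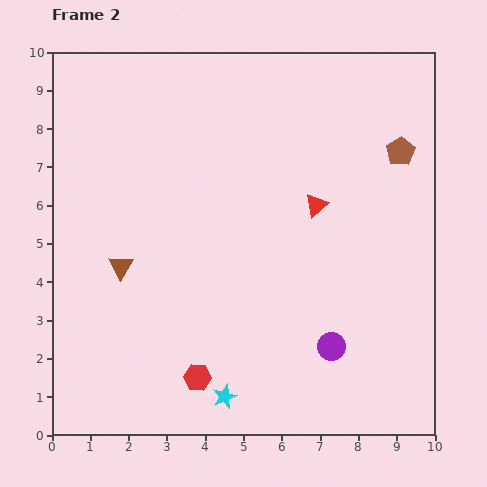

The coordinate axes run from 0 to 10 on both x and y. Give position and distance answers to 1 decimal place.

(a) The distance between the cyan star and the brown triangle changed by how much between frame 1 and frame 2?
-0.7

Distance in frame 1: 5.0. Distance in frame 2: 4.3.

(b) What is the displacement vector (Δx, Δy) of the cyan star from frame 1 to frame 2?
(-1.0, -3.0)

The cyan star was at (5.5, 4.0) in frame 1 and (4.5, 1.0) in frame 2.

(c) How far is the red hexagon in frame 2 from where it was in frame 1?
1.8

The red hexagon moved from (5.5, 0.9) to (3.8, 1.5), a distance of √(1.7² + 0.6²) ≈ 1.8.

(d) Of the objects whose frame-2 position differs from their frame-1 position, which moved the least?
the brown triangle

(moved 1.5)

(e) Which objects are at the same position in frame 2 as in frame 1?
the brown pentagon, the purple circle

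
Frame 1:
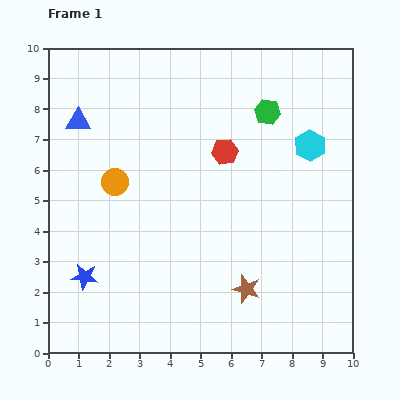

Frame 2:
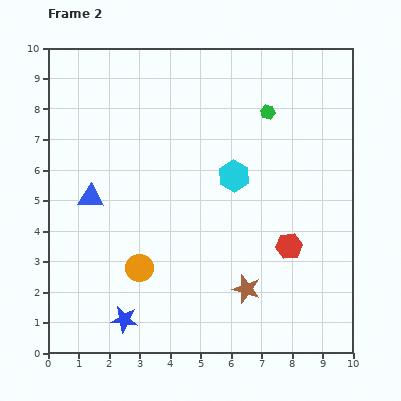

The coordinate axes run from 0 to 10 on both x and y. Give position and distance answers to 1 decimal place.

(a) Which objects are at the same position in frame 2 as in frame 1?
the green hexagon, the brown star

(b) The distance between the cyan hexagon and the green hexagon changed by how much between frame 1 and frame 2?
+0.6

Distance in frame 1: 1.8. Distance in frame 2: 2.4.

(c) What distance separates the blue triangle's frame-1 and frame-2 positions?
2.5

The blue triangle moved from (1.0, 7.6) to (1.4, 5.1), a distance of √(0.4² + 2.5²) ≈ 2.5.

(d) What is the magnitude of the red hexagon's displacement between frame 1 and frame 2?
3.7

The red hexagon moved from (5.8, 6.6) to (7.9, 3.5), a distance of √(2.1² + 3.1²) ≈ 3.7.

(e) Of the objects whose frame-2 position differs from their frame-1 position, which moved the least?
the blue star

(moved 1.9)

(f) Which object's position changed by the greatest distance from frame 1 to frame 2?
the red hexagon

(moved 3.7; next 2.9)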